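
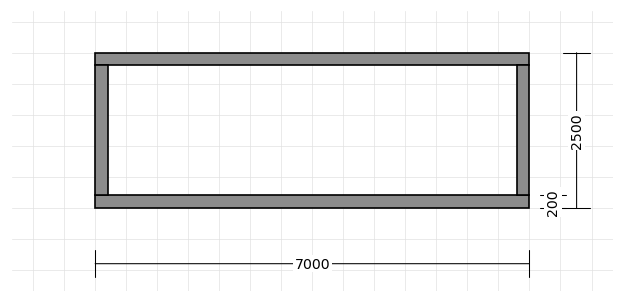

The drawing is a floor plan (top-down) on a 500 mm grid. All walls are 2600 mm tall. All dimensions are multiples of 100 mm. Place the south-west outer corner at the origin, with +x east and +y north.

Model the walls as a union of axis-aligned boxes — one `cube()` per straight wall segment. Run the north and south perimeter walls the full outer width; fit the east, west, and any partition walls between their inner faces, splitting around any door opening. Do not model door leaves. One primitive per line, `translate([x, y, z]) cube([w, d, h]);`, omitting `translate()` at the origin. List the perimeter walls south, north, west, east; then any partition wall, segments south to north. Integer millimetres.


cube([7000, 200, 2600]);
translate([0, 2300, 0]) cube([7000, 200, 2600]);
translate([0, 200, 0]) cube([200, 2100, 2600]);
translate([6800, 200, 0]) cube([200, 2100, 2600]);


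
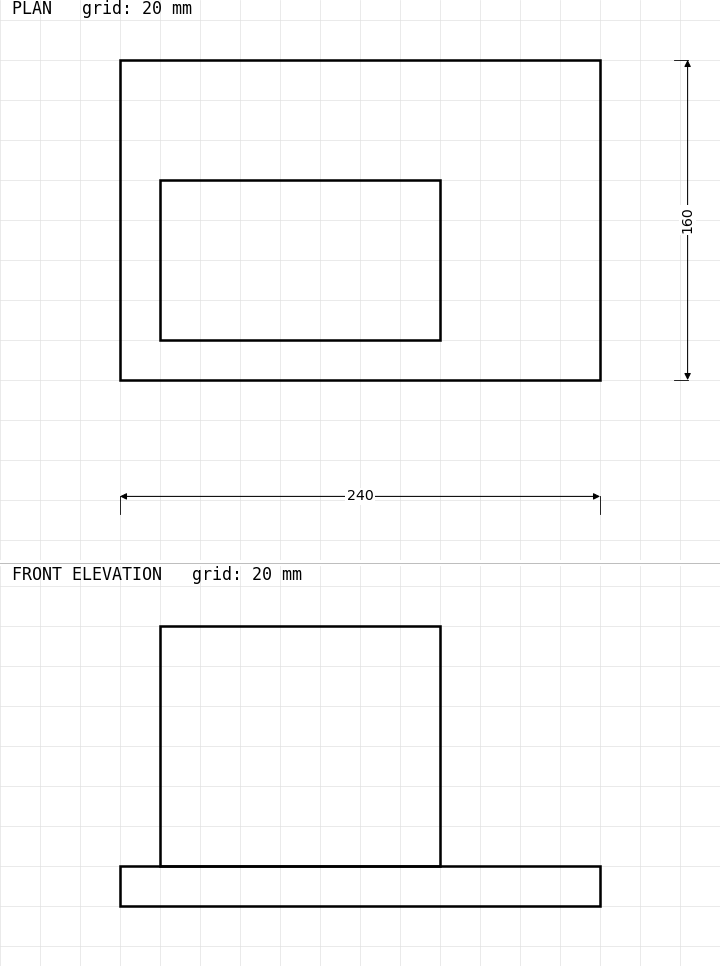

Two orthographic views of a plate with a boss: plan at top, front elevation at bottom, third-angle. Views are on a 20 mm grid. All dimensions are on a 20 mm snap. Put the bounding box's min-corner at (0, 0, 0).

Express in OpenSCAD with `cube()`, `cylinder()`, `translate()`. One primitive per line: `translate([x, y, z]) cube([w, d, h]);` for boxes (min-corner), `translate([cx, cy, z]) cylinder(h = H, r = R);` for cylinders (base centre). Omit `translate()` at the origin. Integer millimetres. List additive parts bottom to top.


cube([240, 160, 20]);
translate([20, 20, 20]) cube([140, 80, 120]);


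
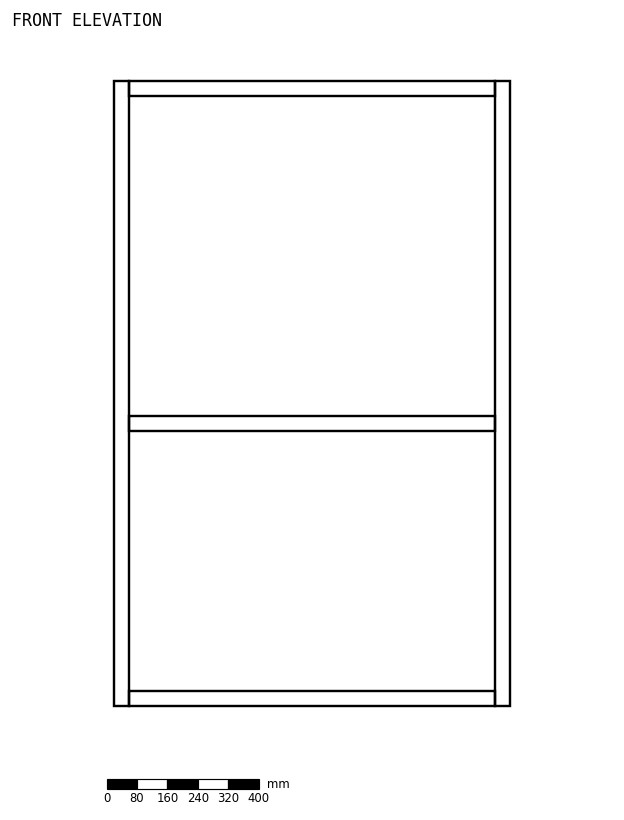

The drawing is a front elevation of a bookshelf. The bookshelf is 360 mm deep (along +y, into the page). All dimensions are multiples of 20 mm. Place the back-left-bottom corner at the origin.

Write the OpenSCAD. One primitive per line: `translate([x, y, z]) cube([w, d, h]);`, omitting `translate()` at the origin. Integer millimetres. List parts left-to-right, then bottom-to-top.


cube([40, 360, 1640]);
translate([40, 0, 0]) cube([960, 360, 40]);
translate([40, 0, 720]) cube([960, 360, 40]);
translate([40, 0, 1600]) cube([960, 360, 40]);
translate([1000, 0, 0]) cube([40, 360, 1640]);


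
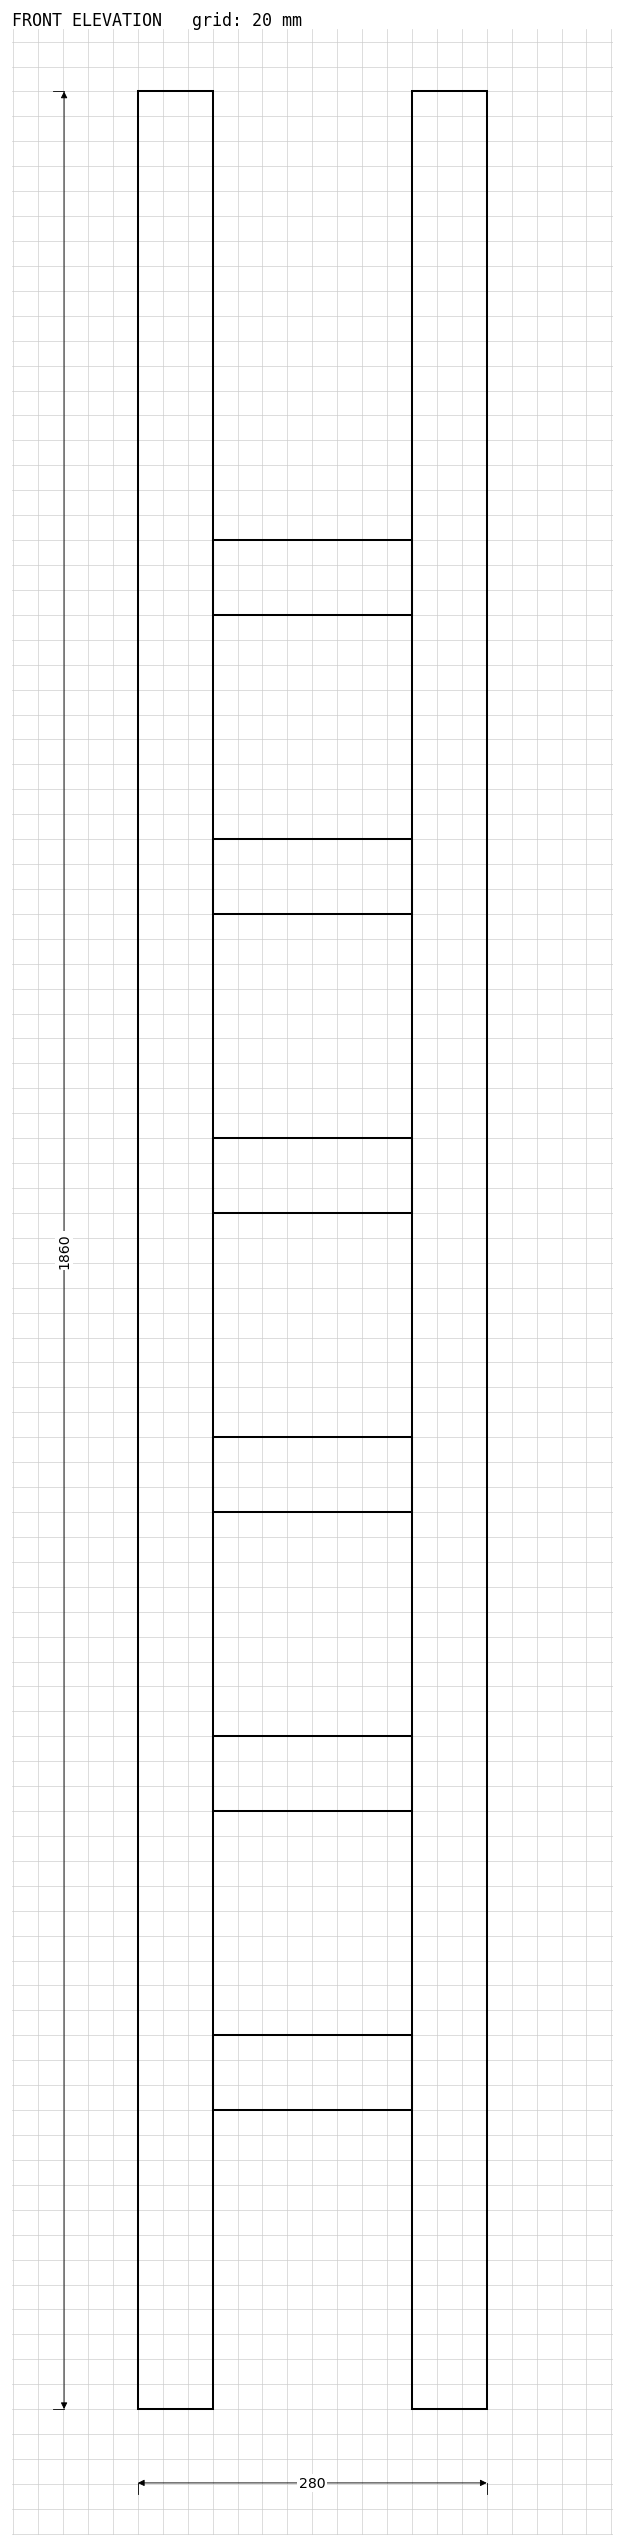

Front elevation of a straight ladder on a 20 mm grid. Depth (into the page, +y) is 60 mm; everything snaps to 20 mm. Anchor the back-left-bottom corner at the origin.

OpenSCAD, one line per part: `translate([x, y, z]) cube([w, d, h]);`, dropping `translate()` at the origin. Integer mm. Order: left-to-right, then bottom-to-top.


cube([60, 60, 1860]);
translate([60, 0, 240]) cube([160, 60, 60]);
translate([60, 0, 480]) cube([160, 60, 60]);
translate([60, 0, 720]) cube([160, 60, 60]);
translate([60, 0, 960]) cube([160, 60, 60]);
translate([60, 0, 1200]) cube([160, 60, 60]);
translate([60, 0, 1440]) cube([160, 60, 60]);
translate([220, 0, 0]) cube([60, 60, 1860]);


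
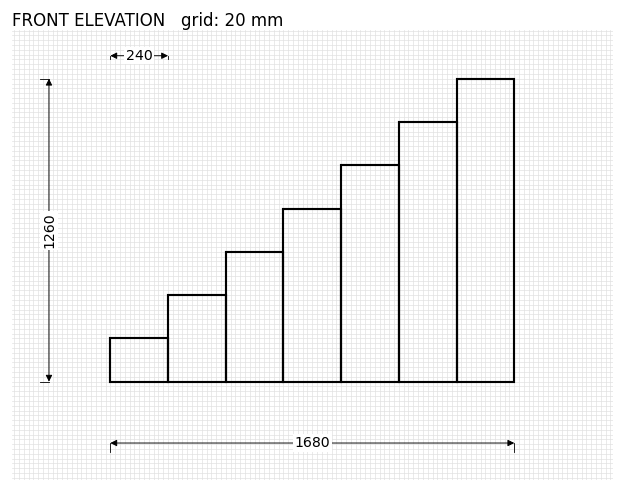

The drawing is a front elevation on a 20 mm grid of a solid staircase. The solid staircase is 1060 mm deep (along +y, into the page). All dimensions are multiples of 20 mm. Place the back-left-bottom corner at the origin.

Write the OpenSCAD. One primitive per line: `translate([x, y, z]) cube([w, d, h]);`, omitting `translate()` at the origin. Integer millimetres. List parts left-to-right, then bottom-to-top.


cube([240, 1060, 180]);
translate([240, 0, 0]) cube([240, 1060, 360]);
translate([480, 0, 0]) cube([240, 1060, 540]);
translate([720, 0, 0]) cube([240, 1060, 720]);
translate([960, 0, 0]) cube([240, 1060, 900]);
translate([1200, 0, 0]) cube([240, 1060, 1080]);
translate([1440, 0, 0]) cube([240, 1060, 1260]);


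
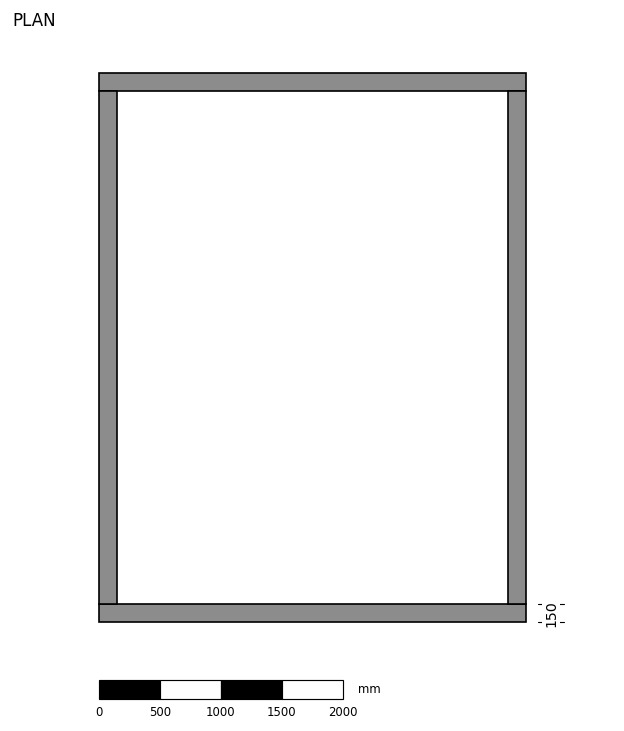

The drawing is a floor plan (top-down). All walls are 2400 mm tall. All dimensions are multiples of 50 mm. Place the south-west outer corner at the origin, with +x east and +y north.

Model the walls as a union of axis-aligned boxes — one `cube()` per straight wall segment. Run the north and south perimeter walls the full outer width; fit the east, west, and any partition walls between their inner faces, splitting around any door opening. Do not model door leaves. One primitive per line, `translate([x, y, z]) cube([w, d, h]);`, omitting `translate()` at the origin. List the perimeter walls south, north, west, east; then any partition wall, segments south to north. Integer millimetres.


cube([3500, 150, 2400]);
translate([0, 4350, 0]) cube([3500, 150, 2400]);
translate([0, 150, 0]) cube([150, 4200, 2400]);
translate([3350, 150, 0]) cube([150, 4200, 2400]);


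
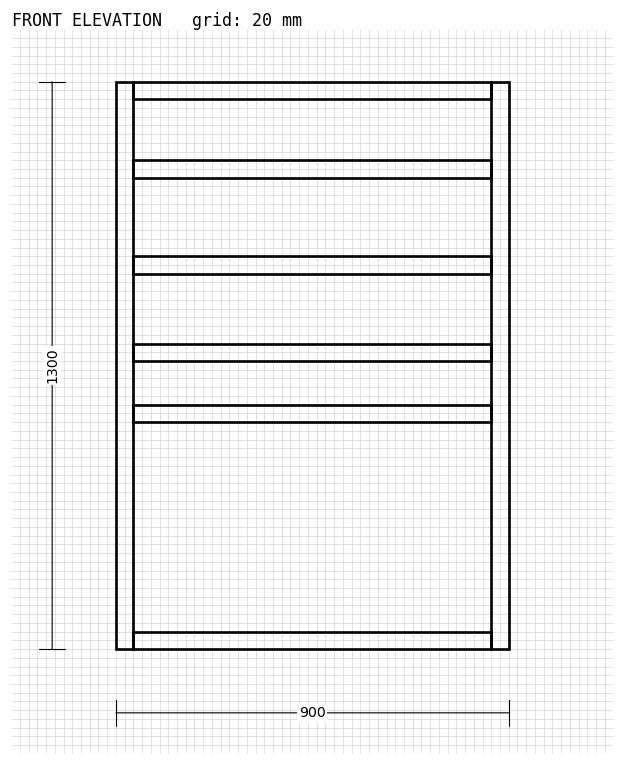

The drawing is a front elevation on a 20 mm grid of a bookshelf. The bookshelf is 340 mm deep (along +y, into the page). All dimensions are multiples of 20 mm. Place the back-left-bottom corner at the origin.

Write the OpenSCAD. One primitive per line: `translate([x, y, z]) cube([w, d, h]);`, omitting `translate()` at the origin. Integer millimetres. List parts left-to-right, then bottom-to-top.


cube([40, 340, 1300]);
translate([40, 0, 0]) cube([820, 340, 40]);
translate([40, 0, 520]) cube([820, 340, 40]);
translate([40, 0, 660]) cube([820, 340, 40]);
translate([40, 0, 860]) cube([820, 340, 40]);
translate([40, 0, 1080]) cube([820, 340, 40]);
translate([40, 0, 1260]) cube([820, 340, 40]);
translate([860, 0, 0]) cube([40, 340, 1300]);


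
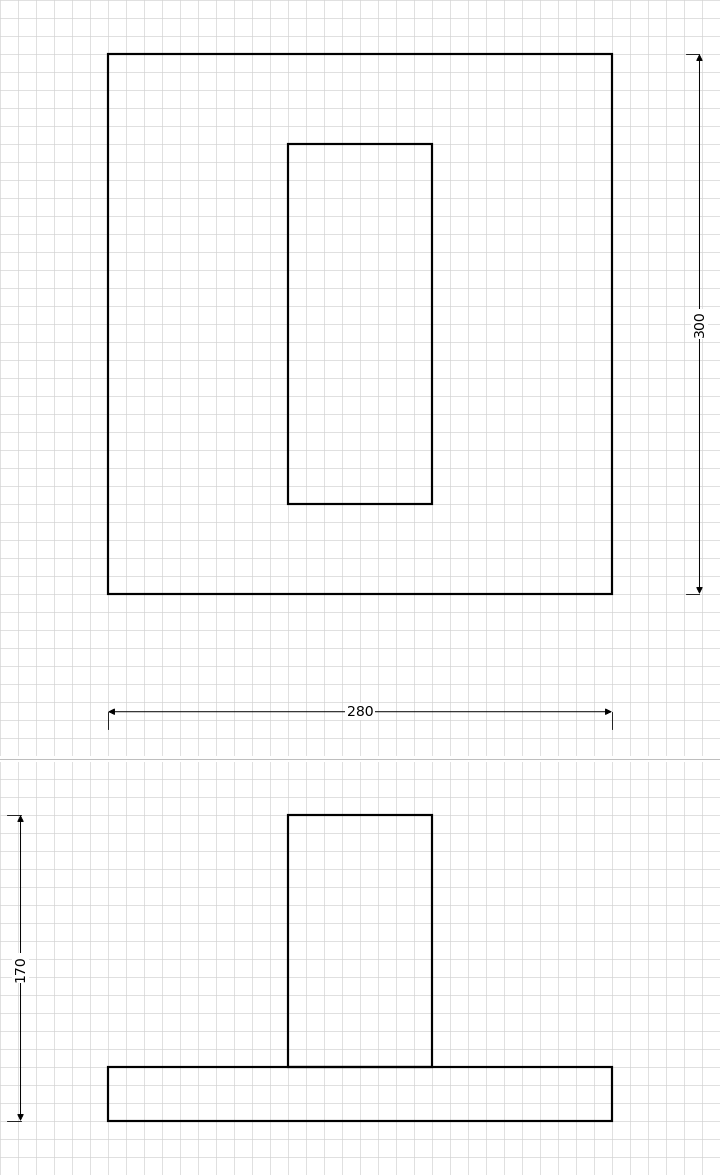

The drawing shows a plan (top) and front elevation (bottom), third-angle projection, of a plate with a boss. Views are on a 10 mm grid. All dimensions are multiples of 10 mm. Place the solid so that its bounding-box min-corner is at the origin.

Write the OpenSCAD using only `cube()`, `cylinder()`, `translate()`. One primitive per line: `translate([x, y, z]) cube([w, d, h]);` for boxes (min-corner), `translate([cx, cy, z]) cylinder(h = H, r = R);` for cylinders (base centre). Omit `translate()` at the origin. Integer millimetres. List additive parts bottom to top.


cube([280, 300, 30]);
translate([100, 50, 30]) cube([80, 200, 140]);


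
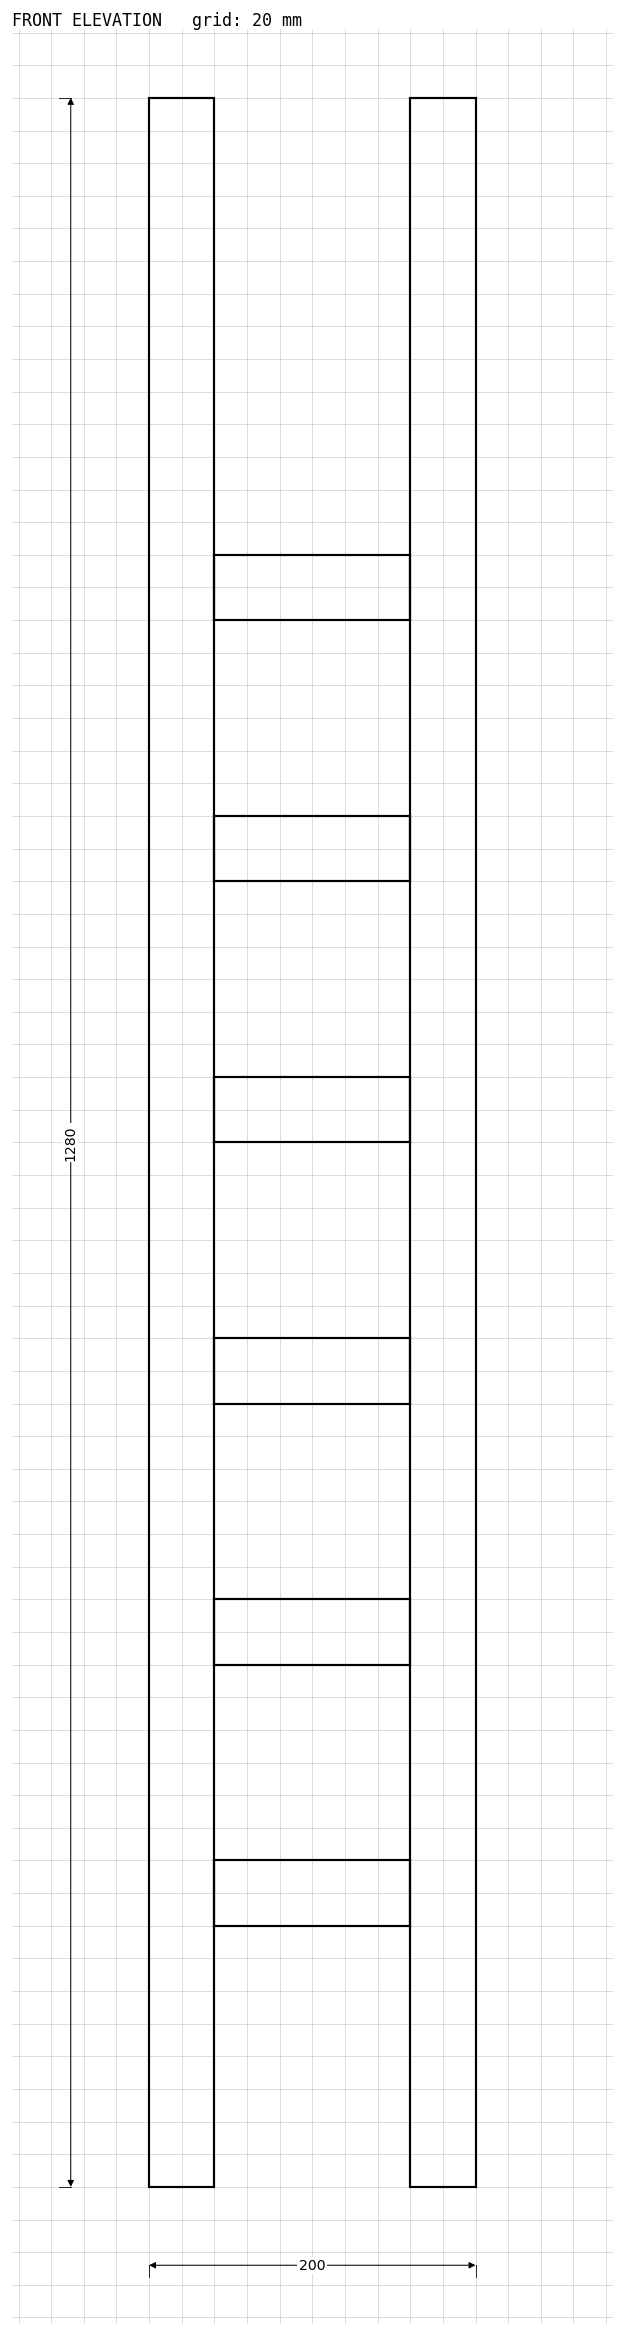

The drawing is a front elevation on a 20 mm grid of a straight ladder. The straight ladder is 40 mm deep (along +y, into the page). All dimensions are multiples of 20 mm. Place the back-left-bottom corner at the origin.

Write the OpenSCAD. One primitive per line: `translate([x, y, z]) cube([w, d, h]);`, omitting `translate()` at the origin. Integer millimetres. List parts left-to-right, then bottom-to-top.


cube([40, 40, 1280]);
translate([40, 0, 160]) cube([120, 40, 40]);
translate([40, 0, 320]) cube([120, 40, 40]);
translate([40, 0, 480]) cube([120, 40, 40]);
translate([40, 0, 640]) cube([120, 40, 40]);
translate([40, 0, 800]) cube([120, 40, 40]);
translate([40, 0, 960]) cube([120, 40, 40]);
translate([160, 0, 0]) cube([40, 40, 1280]);


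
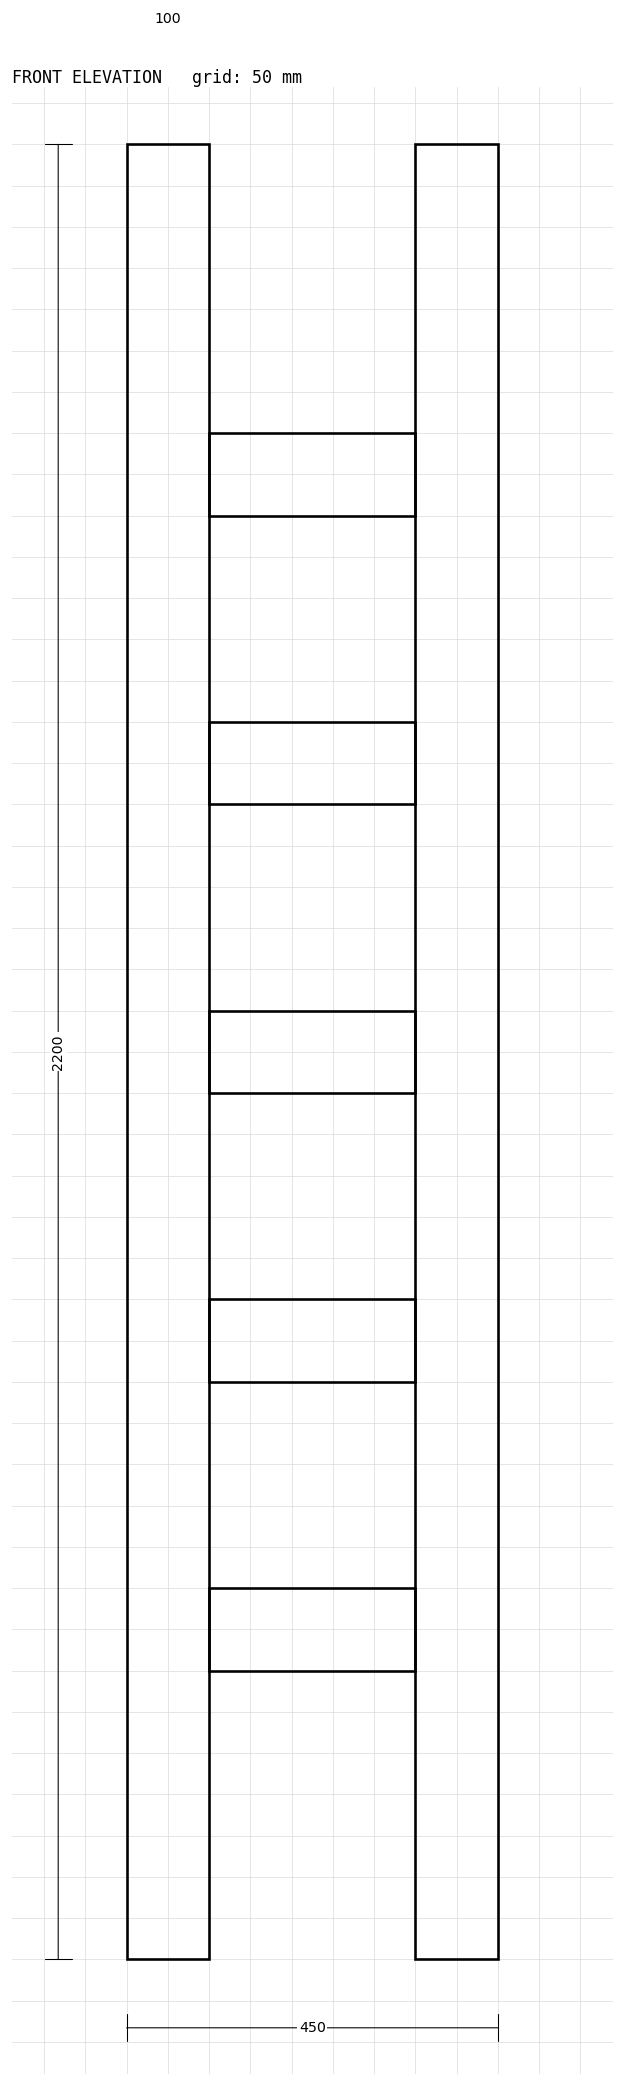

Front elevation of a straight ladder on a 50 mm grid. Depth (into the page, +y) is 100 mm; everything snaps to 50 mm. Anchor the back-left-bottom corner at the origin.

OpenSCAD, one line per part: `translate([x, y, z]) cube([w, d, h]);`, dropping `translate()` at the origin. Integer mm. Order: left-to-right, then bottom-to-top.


cube([100, 100, 2200]);
translate([100, 0, 350]) cube([250, 100, 100]);
translate([100, 0, 700]) cube([250, 100, 100]);
translate([100, 0, 1050]) cube([250, 100, 100]);
translate([100, 0, 1400]) cube([250, 100, 100]);
translate([100, 0, 1750]) cube([250, 100, 100]);
translate([350, 0, 0]) cube([100, 100, 2200]);


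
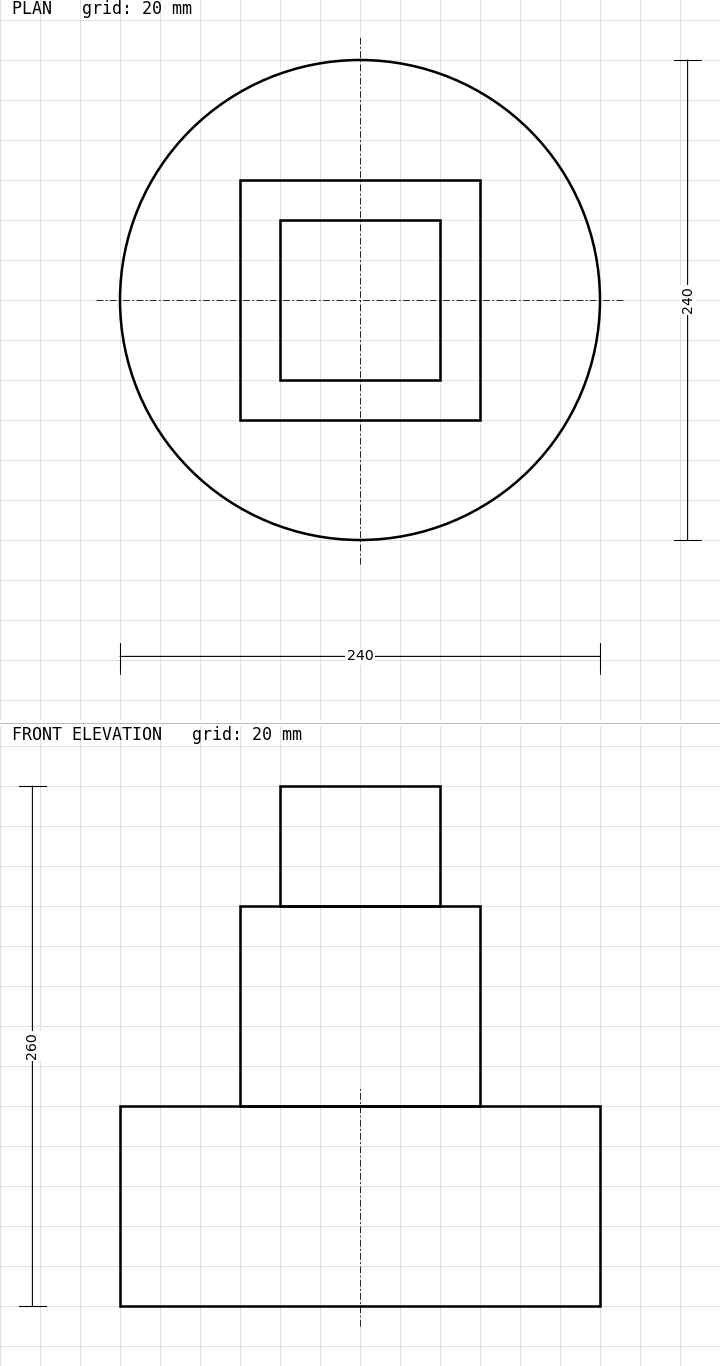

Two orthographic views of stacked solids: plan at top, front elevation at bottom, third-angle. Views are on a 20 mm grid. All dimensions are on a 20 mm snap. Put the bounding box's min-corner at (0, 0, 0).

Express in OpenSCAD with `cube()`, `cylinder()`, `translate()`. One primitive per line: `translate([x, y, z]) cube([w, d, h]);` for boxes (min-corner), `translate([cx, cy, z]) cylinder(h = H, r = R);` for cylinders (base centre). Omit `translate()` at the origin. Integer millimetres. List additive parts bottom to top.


translate([120, 120, 0]) cylinder(h = 100, r = 120);
translate([60, 60, 100]) cube([120, 120, 100]);
translate([80, 80, 200]) cube([80, 80, 60]);


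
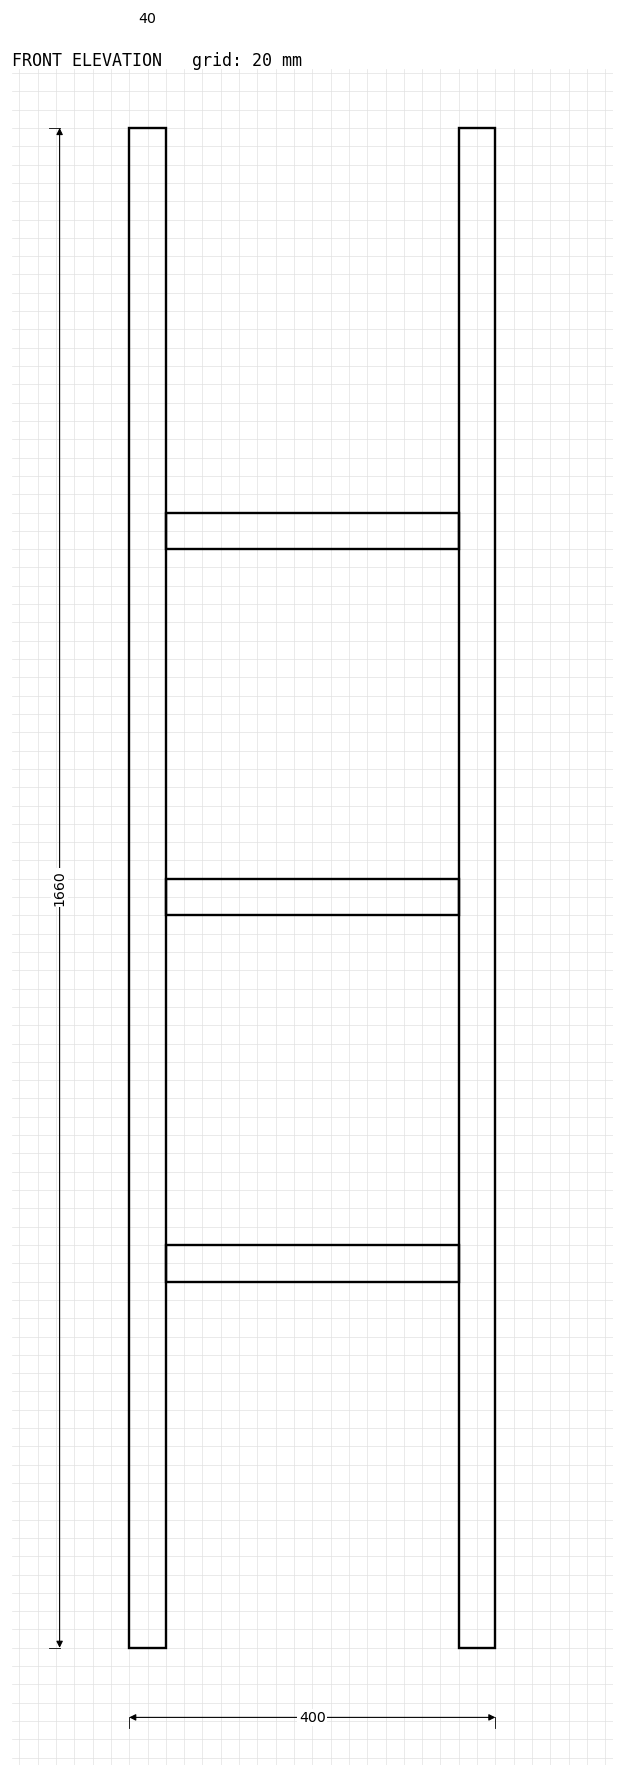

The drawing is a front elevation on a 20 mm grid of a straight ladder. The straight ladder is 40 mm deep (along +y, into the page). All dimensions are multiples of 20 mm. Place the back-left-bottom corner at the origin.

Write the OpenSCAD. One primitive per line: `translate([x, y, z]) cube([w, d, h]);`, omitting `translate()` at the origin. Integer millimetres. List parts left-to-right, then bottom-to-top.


cube([40, 40, 1660]);
translate([40, 0, 400]) cube([320, 40, 40]);
translate([40, 0, 800]) cube([320, 40, 40]);
translate([40, 0, 1200]) cube([320, 40, 40]);
translate([360, 0, 0]) cube([40, 40, 1660]);


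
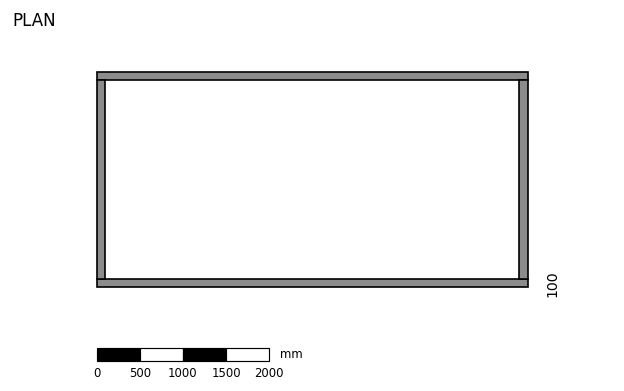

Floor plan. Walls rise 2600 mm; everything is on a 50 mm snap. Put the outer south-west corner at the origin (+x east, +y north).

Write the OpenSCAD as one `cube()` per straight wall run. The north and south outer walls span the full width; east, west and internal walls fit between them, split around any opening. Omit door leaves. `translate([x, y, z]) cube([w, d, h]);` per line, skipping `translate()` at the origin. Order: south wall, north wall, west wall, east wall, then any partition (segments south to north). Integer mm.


cube([5000, 100, 2600]);
translate([0, 2400, 0]) cube([5000, 100, 2600]);
translate([0, 100, 0]) cube([100, 2300, 2600]);
translate([4900, 100, 0]) cube([100, 2300, 2600]);


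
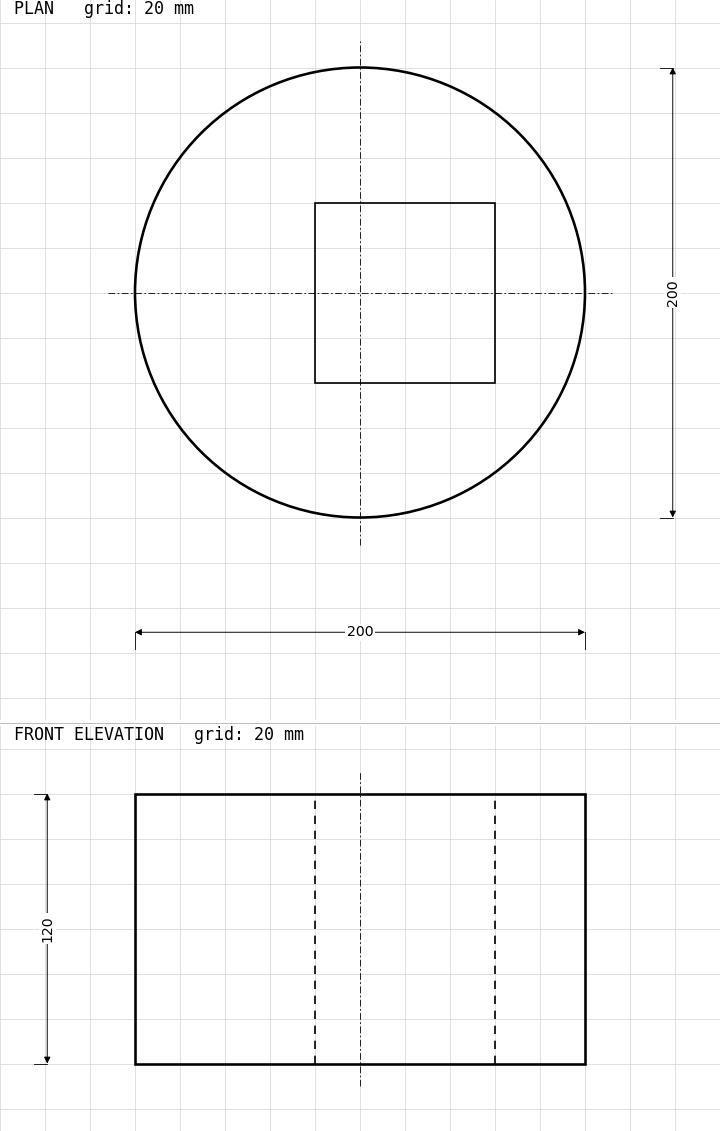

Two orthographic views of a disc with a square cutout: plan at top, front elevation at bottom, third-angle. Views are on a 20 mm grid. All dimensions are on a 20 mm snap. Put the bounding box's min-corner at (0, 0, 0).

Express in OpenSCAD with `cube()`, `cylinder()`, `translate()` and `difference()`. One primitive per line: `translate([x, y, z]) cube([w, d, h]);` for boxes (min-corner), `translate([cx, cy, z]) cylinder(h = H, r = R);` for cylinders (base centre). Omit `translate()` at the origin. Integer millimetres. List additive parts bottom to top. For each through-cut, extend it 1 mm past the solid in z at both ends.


difference() {
  translate([100, 100, 0]) cylinder(h = 120, r = 100);
  translate([80, 60, -1]) cube([80, 80, 122]);
}


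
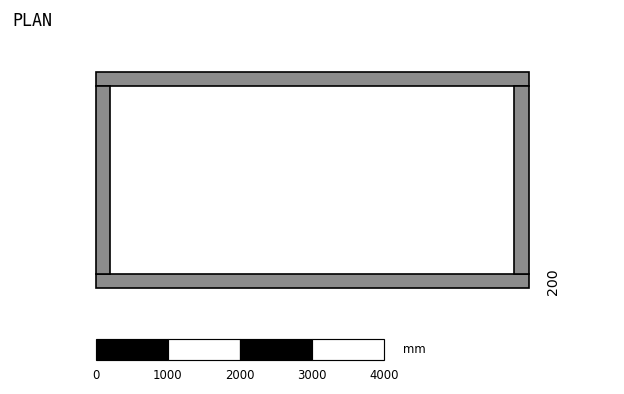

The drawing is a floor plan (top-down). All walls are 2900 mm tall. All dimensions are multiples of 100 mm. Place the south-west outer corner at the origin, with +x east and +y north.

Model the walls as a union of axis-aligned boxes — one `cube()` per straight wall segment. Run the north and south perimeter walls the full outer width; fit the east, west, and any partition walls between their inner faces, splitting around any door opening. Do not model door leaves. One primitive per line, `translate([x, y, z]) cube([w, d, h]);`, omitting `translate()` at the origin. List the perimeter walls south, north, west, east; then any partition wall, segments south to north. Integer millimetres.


cube([6000, 200, 2900]);
translate([0, 2800, 0]) cube([6000, 200, 2900]);
translate([0, 200, 0]) cube([200, 2600, 2900]);
translate([5800, 200, 0]) cube([200, 2600, 2900]);


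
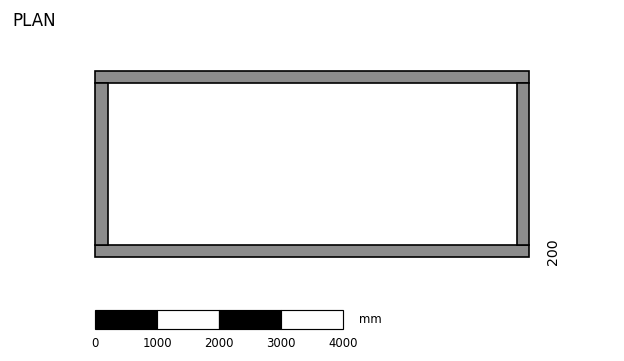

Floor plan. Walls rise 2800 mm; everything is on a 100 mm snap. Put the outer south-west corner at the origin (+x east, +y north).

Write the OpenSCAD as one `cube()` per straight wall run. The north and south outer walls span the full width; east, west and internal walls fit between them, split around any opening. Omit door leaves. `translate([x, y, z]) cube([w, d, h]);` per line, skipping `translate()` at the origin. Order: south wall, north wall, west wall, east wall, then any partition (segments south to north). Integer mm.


cube([7000, 200, 2800]);
translate([0, 2800, 0]) cube([7000, 200, 2800]);
translate([0, 200, 0]) cube([200, 2600, 2800]);
translate([6800, 200, 0]) cube([200, 2600, 2800]);


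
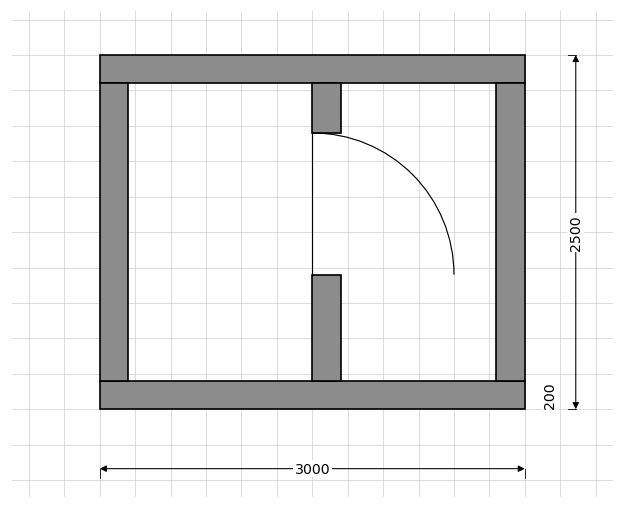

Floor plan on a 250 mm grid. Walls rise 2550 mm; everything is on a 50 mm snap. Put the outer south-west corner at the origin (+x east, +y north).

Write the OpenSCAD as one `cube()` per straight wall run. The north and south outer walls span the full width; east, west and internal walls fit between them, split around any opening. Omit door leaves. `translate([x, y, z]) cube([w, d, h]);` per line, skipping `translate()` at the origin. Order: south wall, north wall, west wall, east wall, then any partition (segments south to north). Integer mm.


cube([3000, 200, 2550]);
translate([0, 2300, 0]) cube([3000, 200, 2550]);
translate([0, 200, 0]) cube([200, 2100, 2550]);
translate([2800, 200, 0]) cube([200, 2100, 2550]);
translate([1500, 200, 0]) cube([200, 750, 2550]);
translate([1500, 1950, 0]) cube([200, 350, 2550]);


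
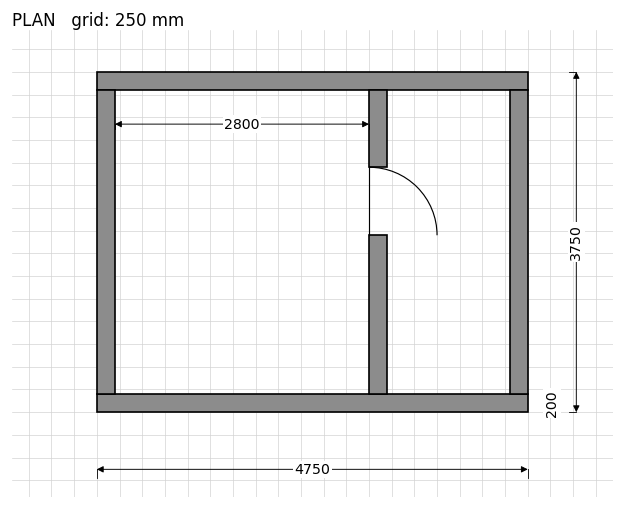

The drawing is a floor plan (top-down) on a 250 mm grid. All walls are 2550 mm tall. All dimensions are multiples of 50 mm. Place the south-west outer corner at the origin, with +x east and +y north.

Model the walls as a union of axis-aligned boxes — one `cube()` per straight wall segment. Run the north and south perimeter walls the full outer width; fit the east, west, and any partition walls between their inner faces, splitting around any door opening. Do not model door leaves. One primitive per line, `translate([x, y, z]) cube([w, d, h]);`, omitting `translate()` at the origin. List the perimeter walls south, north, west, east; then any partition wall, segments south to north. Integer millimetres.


cube([4750, 200, 2550]);
translate([0, 3550, 0]) cube([4750, 200, 2550]);
translate([0, 200, 0]) cube([200, 3350, 2550]);
translate([4550, 200, 0]) cube([200, 3350, 2550]);
translate([3000, 200, 0]) cube([200, 1750, 2550]);
translate([3000, 2700, 0]) cube([200, 850, 2550]);


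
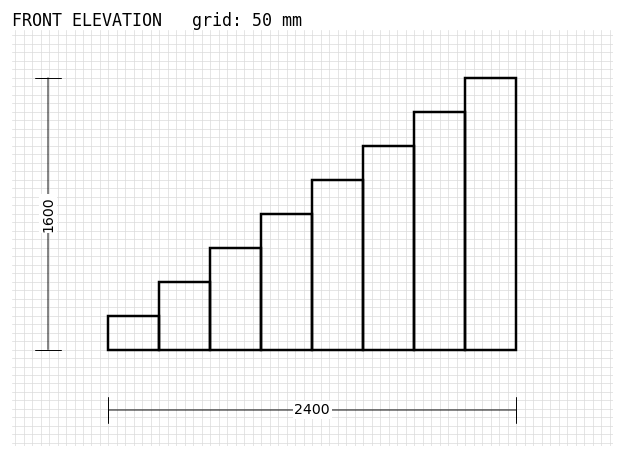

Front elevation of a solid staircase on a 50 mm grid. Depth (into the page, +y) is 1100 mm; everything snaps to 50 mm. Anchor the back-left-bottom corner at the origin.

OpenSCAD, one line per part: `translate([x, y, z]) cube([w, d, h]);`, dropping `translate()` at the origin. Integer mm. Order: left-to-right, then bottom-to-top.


cube([300, 1100, 200]);
translate([300, 0, 0]) cube([300, 1100, 400]);
translate([600, 0, 0]) cube([300, 1100, 600]);
translate([900, 0, 0]) cube([300, 1100, 800]);
translate([1200, 0, 0]) cube([300, 1100, 1000]);
translate([1500, 0, 0]) cube([300, 1100, 1200]);
translate([1800, 0, 0]) cube([300, 1100, 1400]);
translate([2100, 0, 0]) cube([300, 1100, 1600]);


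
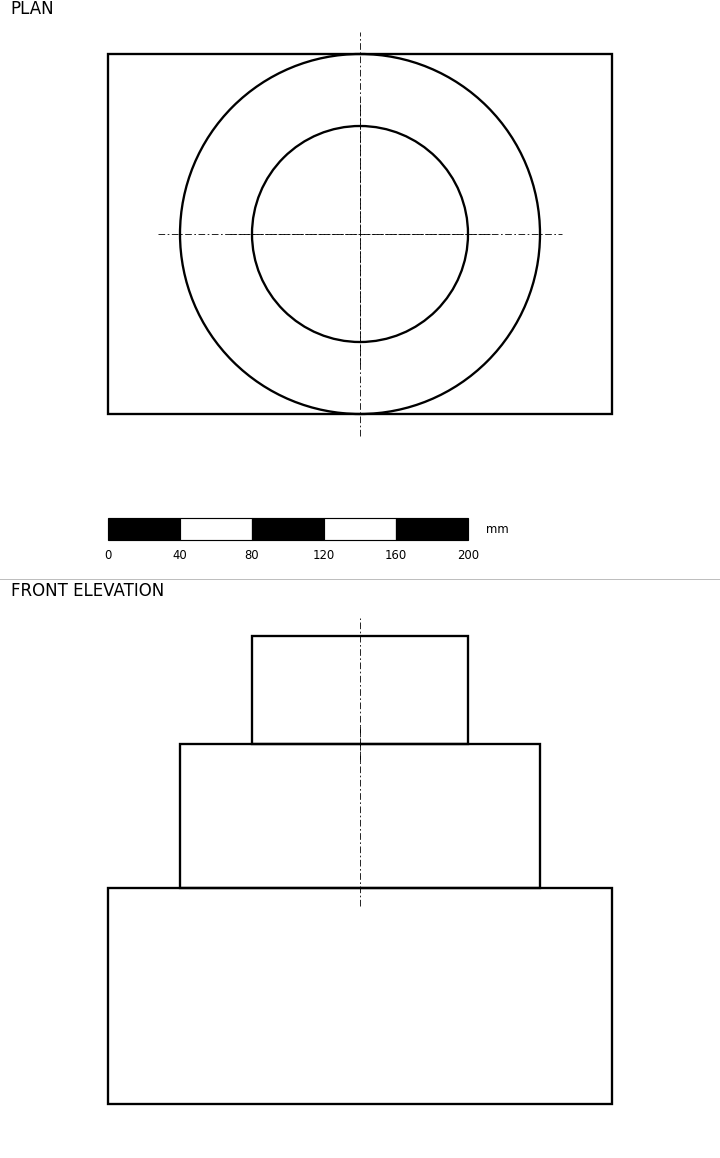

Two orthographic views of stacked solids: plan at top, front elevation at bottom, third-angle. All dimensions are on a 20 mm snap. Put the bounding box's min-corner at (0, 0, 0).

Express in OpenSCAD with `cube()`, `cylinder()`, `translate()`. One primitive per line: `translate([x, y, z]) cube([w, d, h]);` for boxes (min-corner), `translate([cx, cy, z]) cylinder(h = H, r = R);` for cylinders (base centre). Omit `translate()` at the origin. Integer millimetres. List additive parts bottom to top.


cube([280, 200, 120]);
translate([140, 100, 120]) cylinder(h = 80, r = 100);
translate([140, 100, 200]) cylinder(h = 60, r = 60);


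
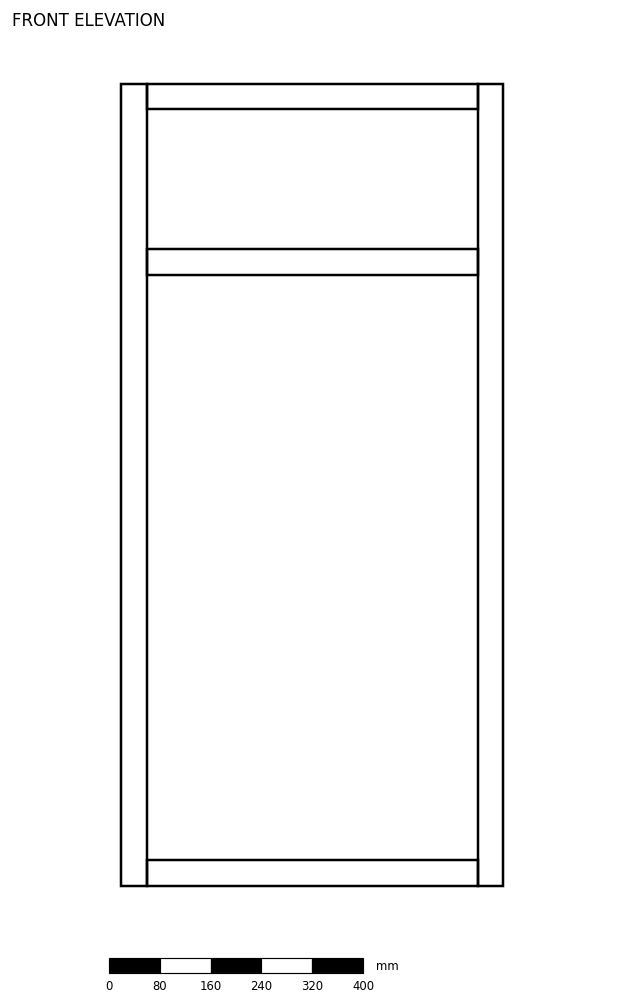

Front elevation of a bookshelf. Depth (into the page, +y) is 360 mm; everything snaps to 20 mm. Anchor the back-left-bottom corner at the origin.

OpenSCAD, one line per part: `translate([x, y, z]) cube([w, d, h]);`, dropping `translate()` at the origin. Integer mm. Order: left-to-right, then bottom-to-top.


cube([40, 360, 1260]);
translate([40, 0, 0]) cube([520, 360, 40]);
translate([40, 0, 960]) cube([520, 360, 40]);
translate([40, 0, 1220]) cube([520, 360, 40]);
translate([560, 0, 0]) cube([40, 360, 1260]);


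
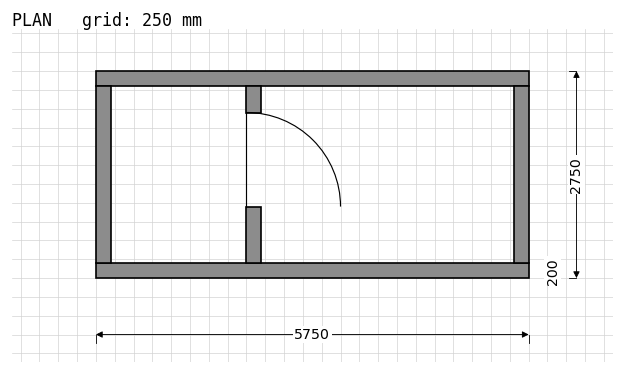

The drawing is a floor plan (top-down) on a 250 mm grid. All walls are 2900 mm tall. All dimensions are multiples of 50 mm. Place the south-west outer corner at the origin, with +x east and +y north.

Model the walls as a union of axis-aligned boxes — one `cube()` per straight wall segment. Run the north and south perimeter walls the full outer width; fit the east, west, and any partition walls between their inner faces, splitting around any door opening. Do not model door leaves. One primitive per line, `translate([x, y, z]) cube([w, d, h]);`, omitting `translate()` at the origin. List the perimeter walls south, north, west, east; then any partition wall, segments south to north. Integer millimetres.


cube([5750, 200, 2900]);
translate([0, 2550, 0]) cube([5750, 200, 2900]);
translate([0, 200, 0]) cube([200, 2350, 2900]);
translate([5550, 200, 0]) cube([200, 2350, 2900]);
translate([2000, 200, 0]) cube([200, 750, 2900]);
translate([2000, 2200, 0]) cube([200, 350, 2900]);


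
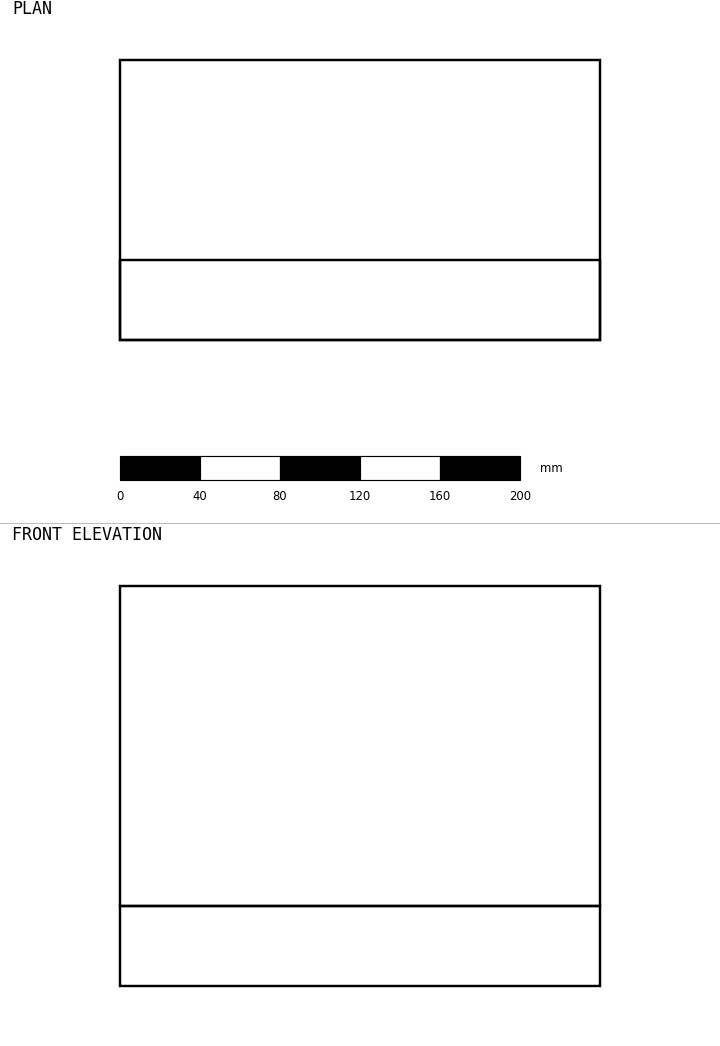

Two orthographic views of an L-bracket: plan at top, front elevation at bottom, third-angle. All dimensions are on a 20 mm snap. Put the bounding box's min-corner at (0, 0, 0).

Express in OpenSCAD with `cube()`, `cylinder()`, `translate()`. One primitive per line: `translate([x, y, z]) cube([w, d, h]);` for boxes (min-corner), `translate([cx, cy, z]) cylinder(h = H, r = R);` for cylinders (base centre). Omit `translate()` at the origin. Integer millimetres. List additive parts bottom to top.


cube([240, 140, 40]);
translate([0, 0, 40]) cube([240, 40, 160]);


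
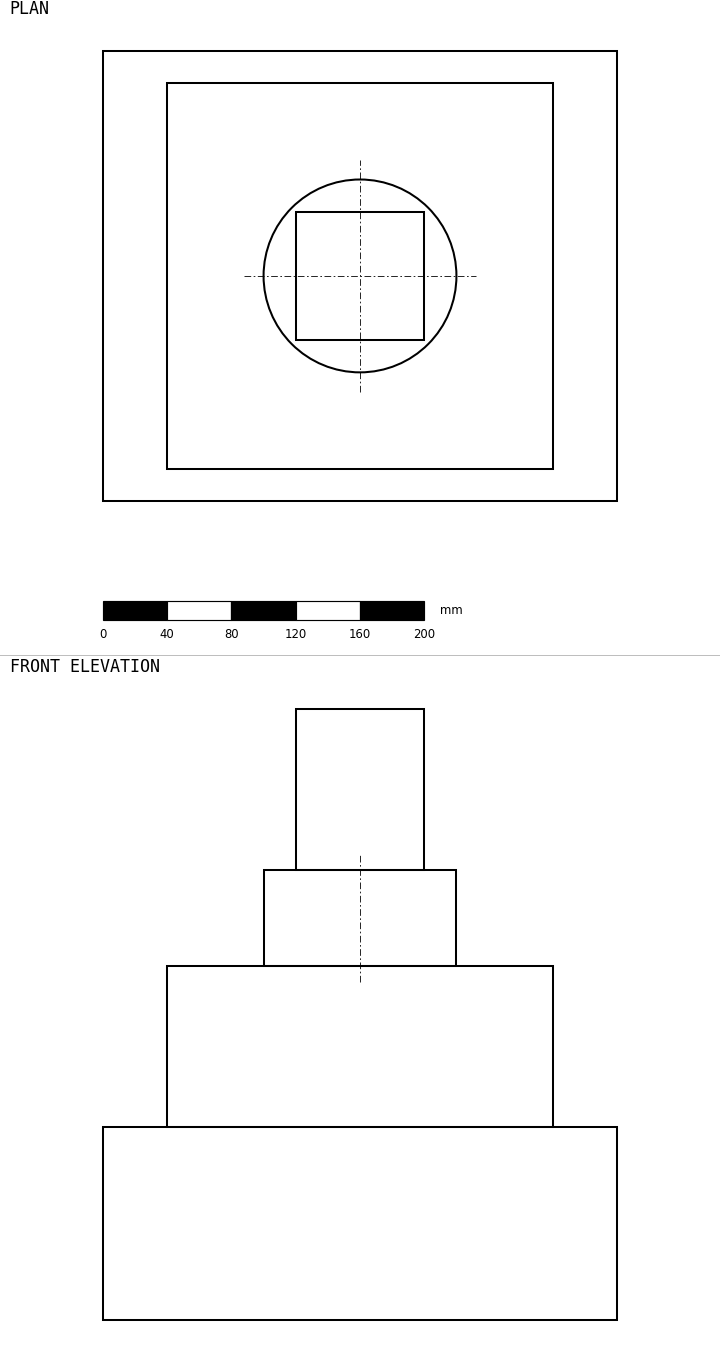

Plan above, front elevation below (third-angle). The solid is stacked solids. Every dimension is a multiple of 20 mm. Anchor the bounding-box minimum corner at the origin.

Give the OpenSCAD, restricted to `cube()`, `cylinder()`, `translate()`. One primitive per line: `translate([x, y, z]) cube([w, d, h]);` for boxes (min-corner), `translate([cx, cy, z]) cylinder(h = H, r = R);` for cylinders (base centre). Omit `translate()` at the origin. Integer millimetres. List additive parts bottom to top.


cube([320, 280, 120]);
translate([40, 20, 120]) cube([240, 240, 100]);
translate([160, 140, 220]) cylinder(h = 60, r = 60);
translate([120, 100, 280]) cube([80, 80, 100]);


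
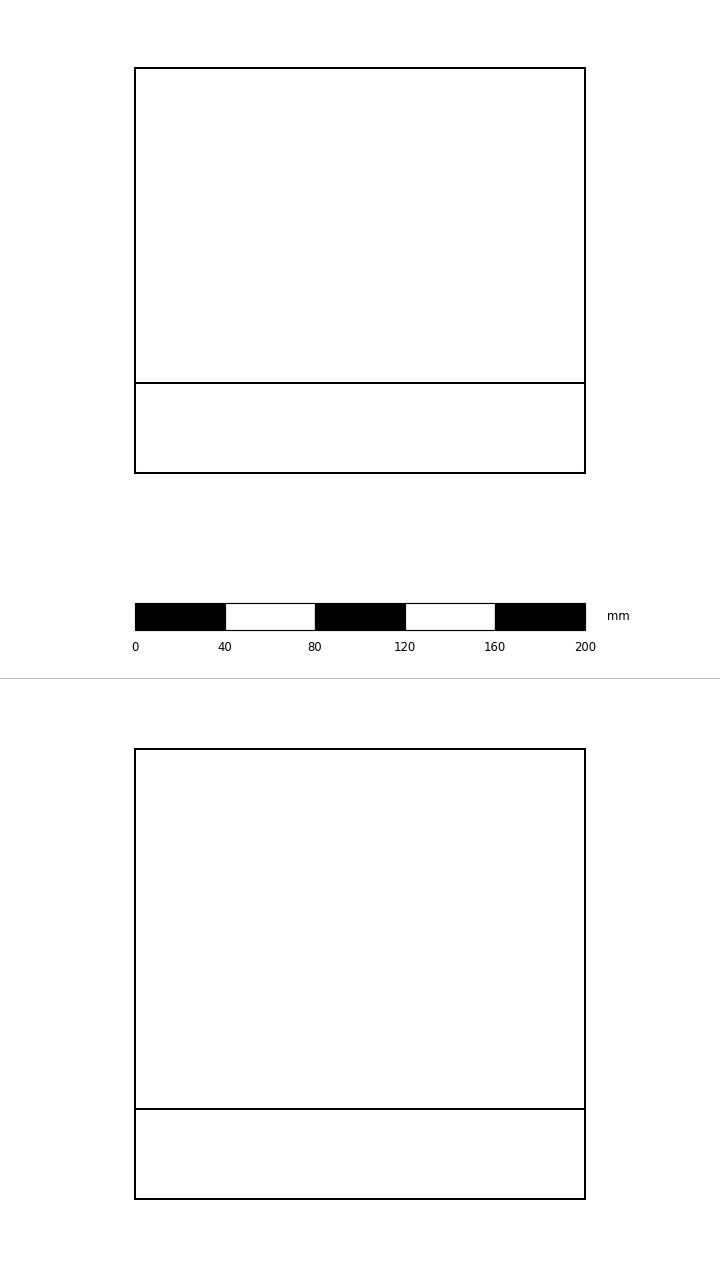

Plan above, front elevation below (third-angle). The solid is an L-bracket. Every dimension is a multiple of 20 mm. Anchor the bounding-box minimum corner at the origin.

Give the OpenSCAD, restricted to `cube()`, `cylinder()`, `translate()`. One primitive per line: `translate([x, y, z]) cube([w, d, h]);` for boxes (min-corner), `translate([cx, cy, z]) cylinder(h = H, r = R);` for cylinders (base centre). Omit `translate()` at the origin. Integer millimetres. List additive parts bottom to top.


cube([200, 180, 40]);
translate([0, 0, 40]) cube([200, 40, 160]);


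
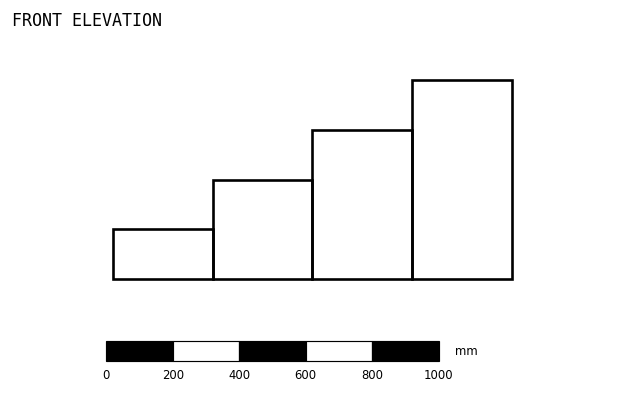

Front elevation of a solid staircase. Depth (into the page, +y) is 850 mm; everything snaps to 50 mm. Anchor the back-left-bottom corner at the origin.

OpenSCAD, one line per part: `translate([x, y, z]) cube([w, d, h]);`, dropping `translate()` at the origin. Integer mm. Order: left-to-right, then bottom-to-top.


cube([300, 850, 150]);
translate([300, 0, 0]) cube([300, 850, 300]);
translate([600, 0, 0]) cube([300, 850, 450]);
translate([900, 0, 0]) cube([300, 850, 600]);


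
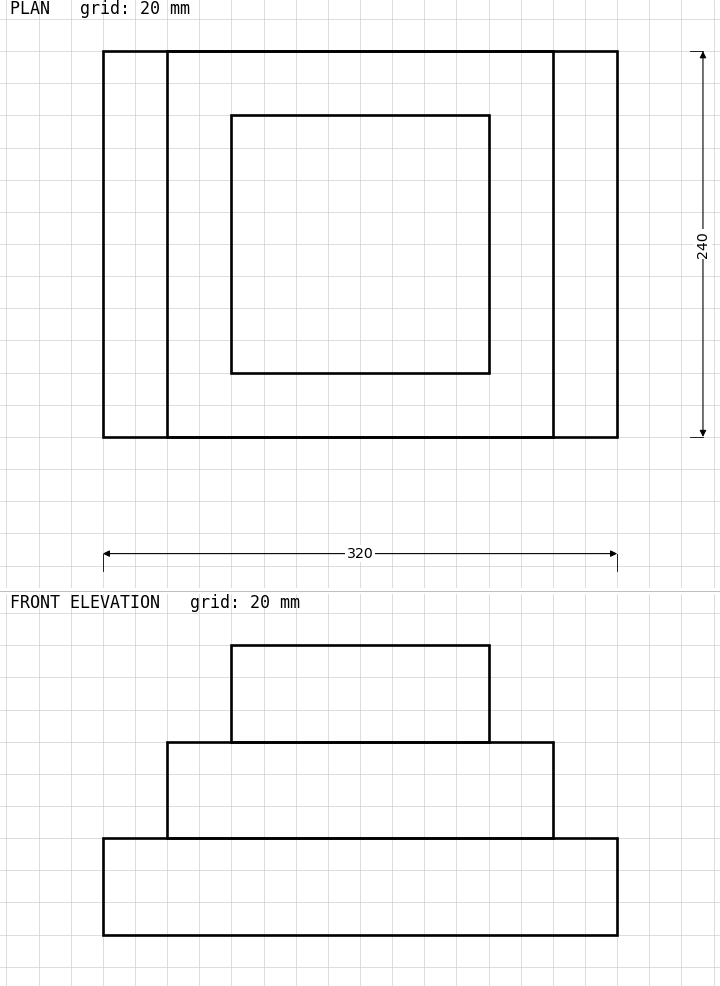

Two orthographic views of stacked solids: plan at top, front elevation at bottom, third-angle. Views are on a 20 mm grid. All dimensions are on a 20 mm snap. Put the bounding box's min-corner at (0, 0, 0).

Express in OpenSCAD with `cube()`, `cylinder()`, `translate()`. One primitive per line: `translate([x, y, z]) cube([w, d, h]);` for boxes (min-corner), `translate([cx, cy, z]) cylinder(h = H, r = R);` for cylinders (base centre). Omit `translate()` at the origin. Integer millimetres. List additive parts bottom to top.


cube([320, 240, 60]);
translate([40, 0, 60]) cube([240, 240, 60]);
translate([80, 40, 120]) cube([160, 160, 60]);


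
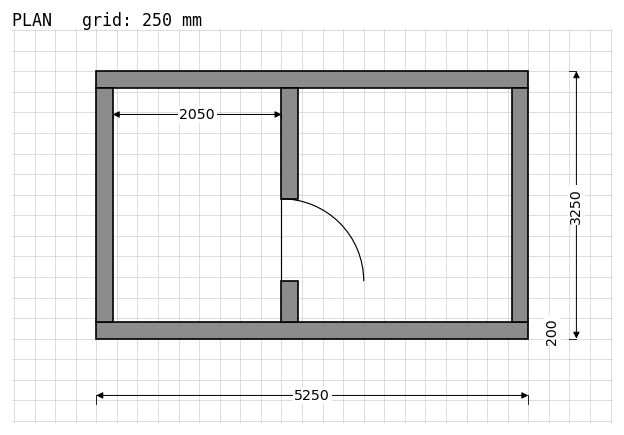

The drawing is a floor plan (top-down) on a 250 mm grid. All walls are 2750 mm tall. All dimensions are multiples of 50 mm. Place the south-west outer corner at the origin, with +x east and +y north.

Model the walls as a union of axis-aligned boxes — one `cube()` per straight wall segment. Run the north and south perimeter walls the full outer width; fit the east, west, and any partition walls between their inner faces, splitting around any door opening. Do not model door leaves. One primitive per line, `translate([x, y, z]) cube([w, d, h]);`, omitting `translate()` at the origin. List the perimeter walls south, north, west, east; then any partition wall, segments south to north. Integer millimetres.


cube([5250, 200, 2750]);
translate([0, 3050, 0]) cube([5250, 200, 2750]);
translate([0, 200, 0]) cube([200, 2850, 2750]);
translate([5050, 200, 0]) cube([200, 2850, 2750]);
translate([2250, 200, 0]) cube([200, 500, 2750]);
translate([2250, 1700, 0]) cube([200, 1350, 2750]);


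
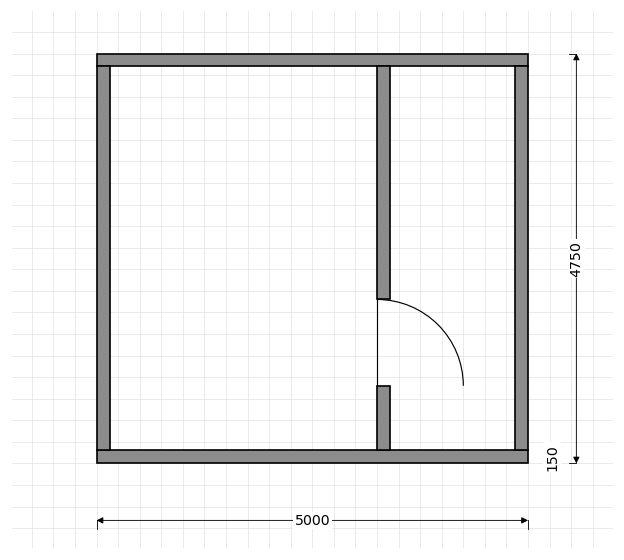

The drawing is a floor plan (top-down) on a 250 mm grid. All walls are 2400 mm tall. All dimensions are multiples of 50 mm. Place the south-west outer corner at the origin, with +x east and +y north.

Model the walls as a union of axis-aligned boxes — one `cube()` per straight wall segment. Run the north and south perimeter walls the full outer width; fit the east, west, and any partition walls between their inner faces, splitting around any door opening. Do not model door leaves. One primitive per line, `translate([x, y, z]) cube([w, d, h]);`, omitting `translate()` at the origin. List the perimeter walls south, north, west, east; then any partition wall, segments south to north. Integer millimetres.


cube([5000, 150, 2400]);
translate([0, 4600, 0]) cube([5000, 150, 2400]);
translate([0, 150, 0]) cube([150, 4450, 2400]);
translate([4850, 150, 0]) cube([150, 4450, 2400]);
translate([3250, 150, 0]) cube([150, 750, 2400]);
translate([3250, 1900, 0]) cube([150, 2700, 2400]);


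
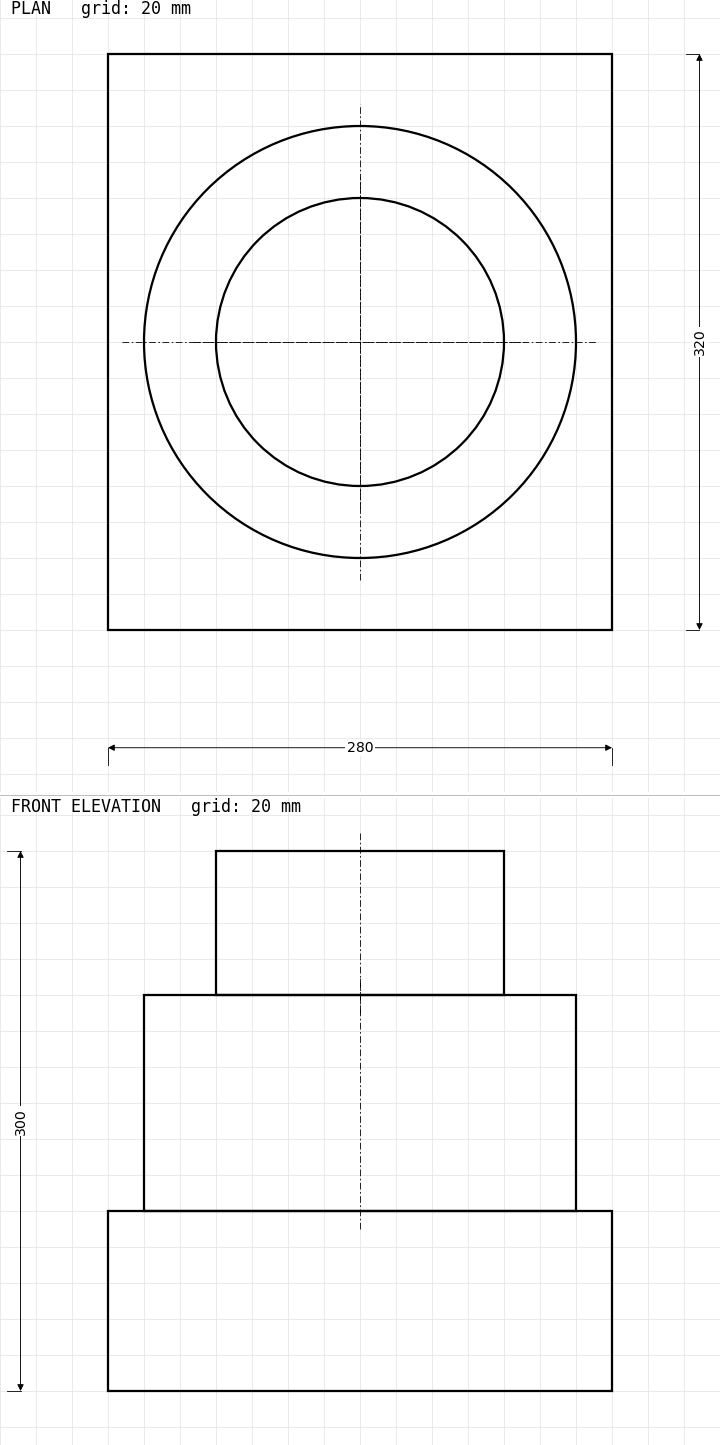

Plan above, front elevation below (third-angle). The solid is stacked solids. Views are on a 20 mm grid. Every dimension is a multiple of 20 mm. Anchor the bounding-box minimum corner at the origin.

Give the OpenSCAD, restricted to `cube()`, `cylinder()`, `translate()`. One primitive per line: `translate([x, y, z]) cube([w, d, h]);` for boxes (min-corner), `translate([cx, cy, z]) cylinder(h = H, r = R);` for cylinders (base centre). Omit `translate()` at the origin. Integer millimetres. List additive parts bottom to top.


cube([280, 320, 100]);
translate([140, 160, 100]) cylinder(h = 120, r = 120);
translate([140, 160, 220]) cylinder(h = 80, r = 80);


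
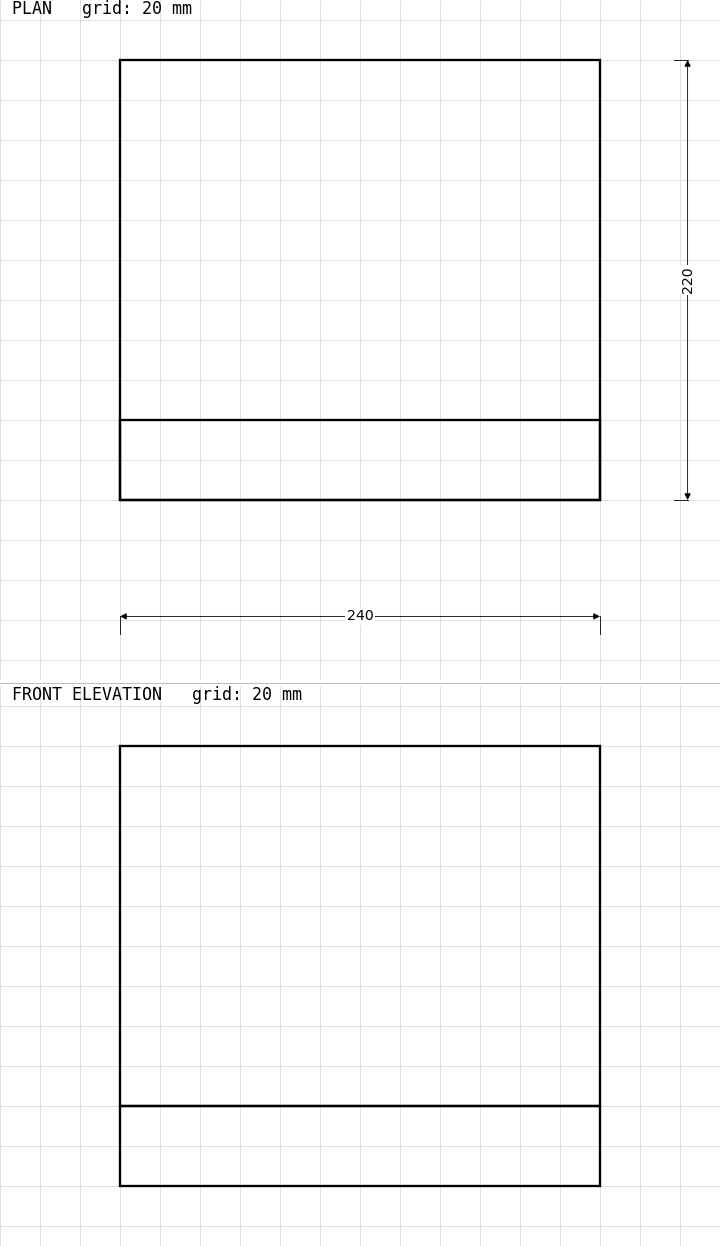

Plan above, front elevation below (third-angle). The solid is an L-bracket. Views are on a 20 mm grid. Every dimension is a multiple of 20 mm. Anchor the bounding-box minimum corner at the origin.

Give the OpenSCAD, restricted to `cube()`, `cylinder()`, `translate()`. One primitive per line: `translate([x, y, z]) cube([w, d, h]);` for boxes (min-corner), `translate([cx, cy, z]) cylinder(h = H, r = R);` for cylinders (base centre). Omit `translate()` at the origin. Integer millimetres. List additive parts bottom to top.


cube([240, 220, 40]);
translate([0, 0, 40]) cube([240, 40, 180]);


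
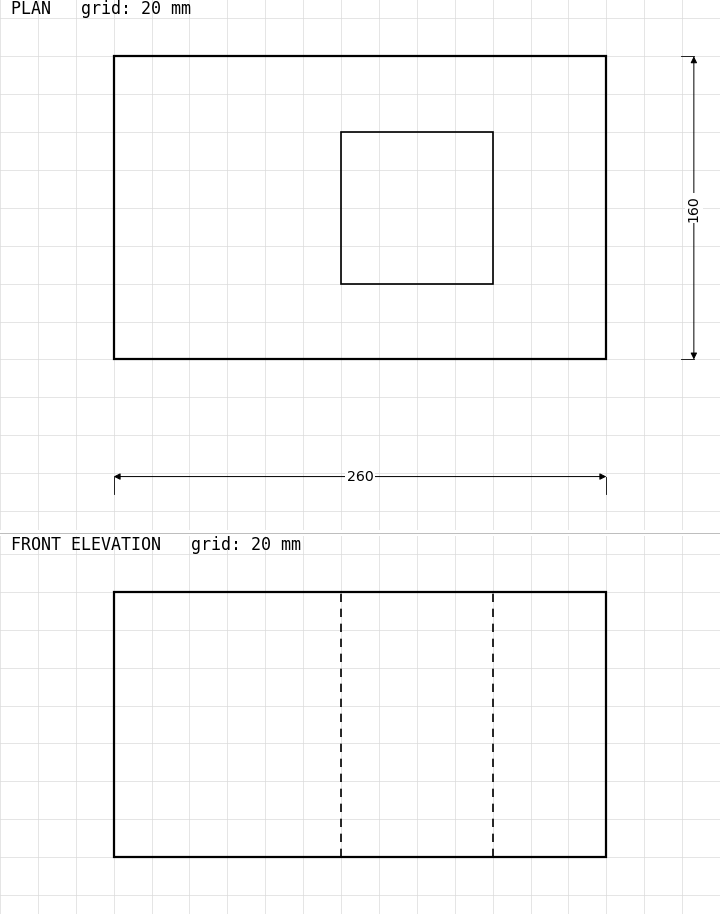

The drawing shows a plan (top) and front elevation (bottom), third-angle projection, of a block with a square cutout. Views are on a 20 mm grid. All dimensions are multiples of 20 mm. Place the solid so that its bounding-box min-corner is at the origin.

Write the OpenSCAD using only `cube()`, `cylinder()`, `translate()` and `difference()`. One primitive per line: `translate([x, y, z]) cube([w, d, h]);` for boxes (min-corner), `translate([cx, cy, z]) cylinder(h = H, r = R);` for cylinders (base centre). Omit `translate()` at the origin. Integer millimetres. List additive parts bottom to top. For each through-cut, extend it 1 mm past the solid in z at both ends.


difference() {
  cube([260, 160, 140]);
  translate([120, 40, -1]) cube([80, 80, 142]);
}


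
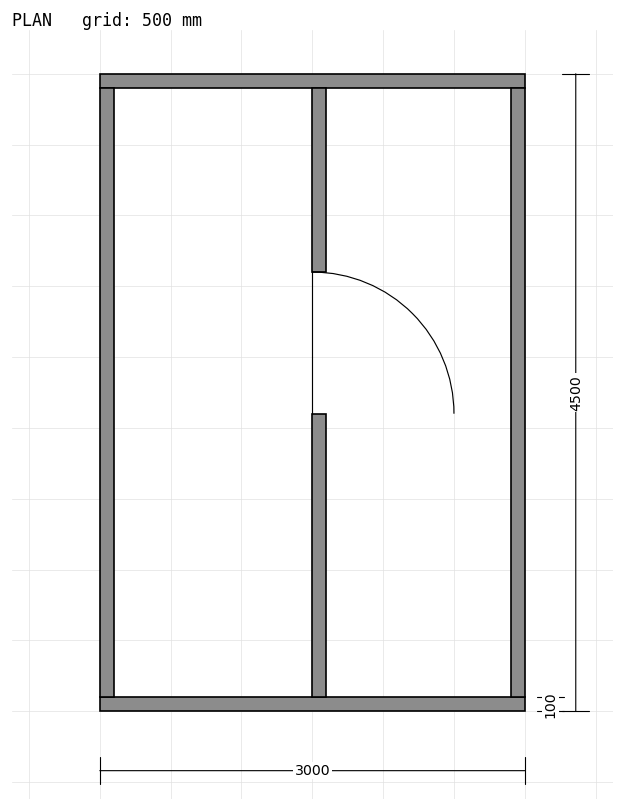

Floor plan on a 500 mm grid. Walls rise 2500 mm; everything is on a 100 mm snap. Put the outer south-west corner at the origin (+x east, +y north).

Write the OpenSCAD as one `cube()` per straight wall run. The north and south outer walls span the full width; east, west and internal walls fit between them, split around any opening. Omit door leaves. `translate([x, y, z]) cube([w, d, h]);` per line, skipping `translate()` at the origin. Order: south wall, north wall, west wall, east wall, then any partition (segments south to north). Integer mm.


cube([3000, 100, 2500]);
translate([0, 4400, 0]) cube([3000, 100, 2500]);
translate([0, 100, 0]) cube([100, 4300, 2500]);
translate([2900, 100, 0]) cube([100, 4300, 2500]);
translate([1500, 100, 0]) cube([100, 2000, 2500]);
translate([1500, 3100, 0]) cube([100, 1300, 2500]);


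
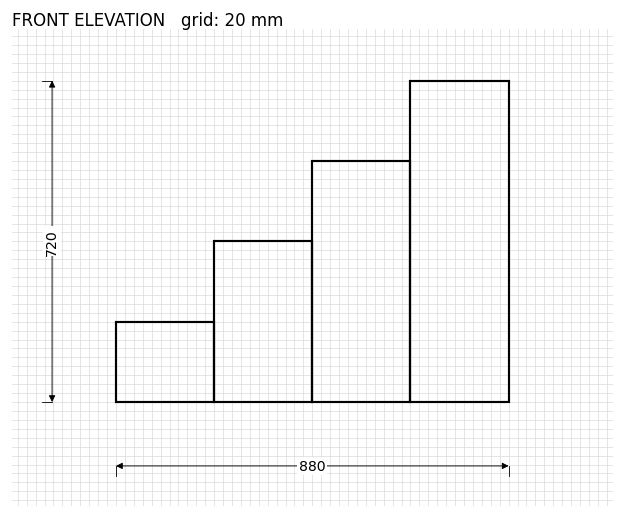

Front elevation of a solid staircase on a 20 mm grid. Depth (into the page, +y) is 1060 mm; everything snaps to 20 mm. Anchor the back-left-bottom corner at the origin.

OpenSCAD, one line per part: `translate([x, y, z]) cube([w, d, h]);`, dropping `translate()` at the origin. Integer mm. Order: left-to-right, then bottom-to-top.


cube([220, 1060, 180]);
translate([220, 0, 0]) cube([220, 1060, 360]);
translate([440, 0, 0]) cube([220, 1060, 540]);
translate([660, 0, 0]) cube([220, 1060, 720]);


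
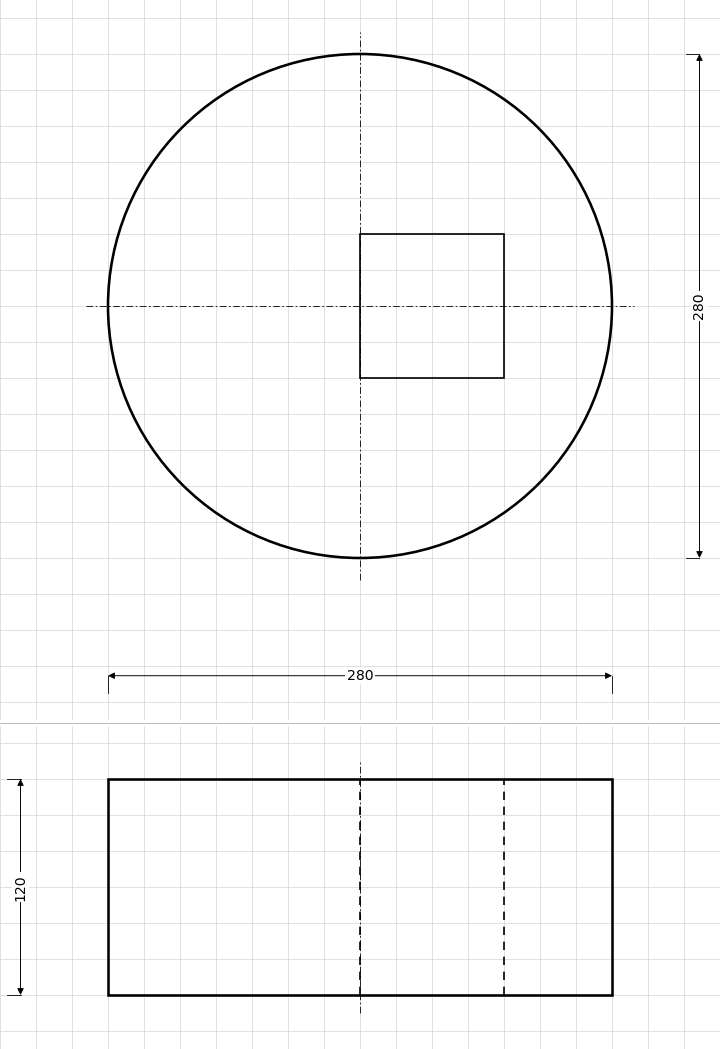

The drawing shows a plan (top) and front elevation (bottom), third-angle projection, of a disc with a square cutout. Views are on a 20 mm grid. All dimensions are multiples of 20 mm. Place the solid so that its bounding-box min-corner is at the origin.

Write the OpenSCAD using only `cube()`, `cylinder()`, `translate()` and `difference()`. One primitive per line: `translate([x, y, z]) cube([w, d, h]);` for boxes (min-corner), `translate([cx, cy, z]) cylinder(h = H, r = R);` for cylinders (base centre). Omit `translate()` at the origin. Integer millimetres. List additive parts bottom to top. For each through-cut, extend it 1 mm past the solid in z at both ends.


difference() {
  translate([140, 140, 0]) cylinder(h = 120, r = 140);
  translate([140, 100, -1]) cube([80, 80, 122]);
}
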